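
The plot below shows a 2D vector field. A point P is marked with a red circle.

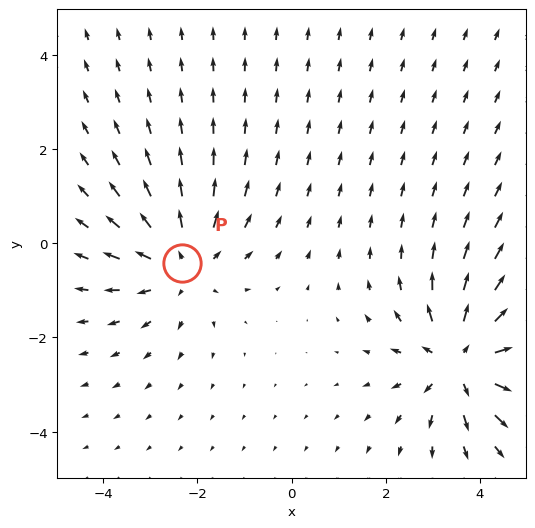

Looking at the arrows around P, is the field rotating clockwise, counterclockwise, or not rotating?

not rotating

Near P at (-2.3, -0.4) the arrows show no circulation. The curl there is ≈0.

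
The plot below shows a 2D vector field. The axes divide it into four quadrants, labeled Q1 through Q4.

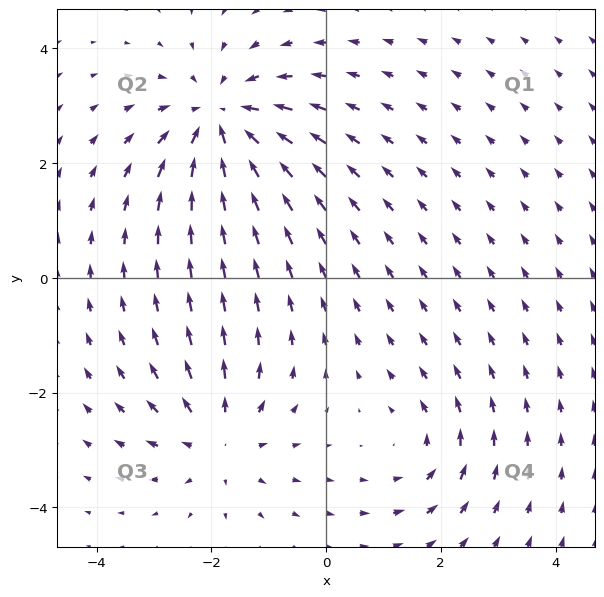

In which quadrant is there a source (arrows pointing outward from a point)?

The source sits at approximately (-1.9, -2.8), which lies in quadrant Q3. The divergence there is about +3, positive as expected for a source.

Q3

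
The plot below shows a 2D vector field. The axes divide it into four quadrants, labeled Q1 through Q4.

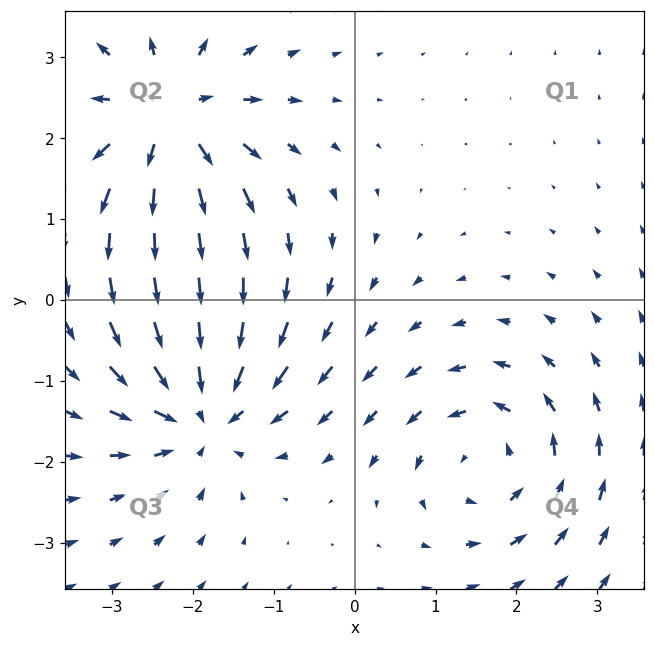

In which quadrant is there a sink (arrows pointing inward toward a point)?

Q3

The sink sits at approximately (-1.9, -1.4), which lies in quadrant Q3. The divergence there is about -5, negative as expected for a sink.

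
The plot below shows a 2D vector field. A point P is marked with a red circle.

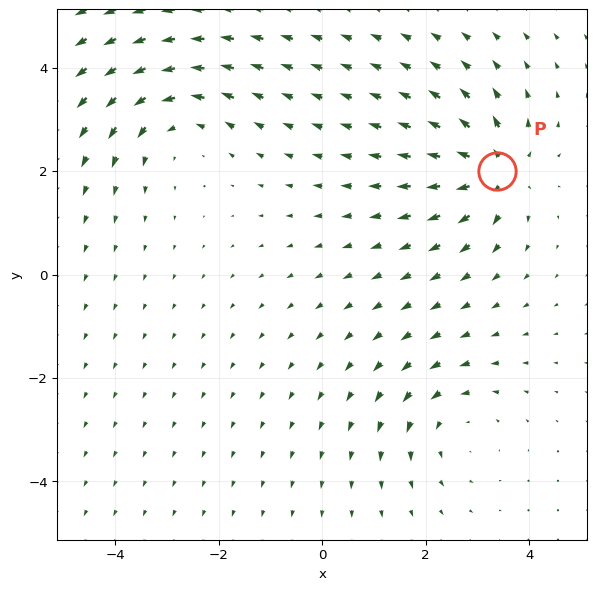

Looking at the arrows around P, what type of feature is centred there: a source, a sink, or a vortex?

At P (3.4, 2.0) the arrows spread outward. Divergence about +5, curl ≈0 — positive divergence with near-zero curl is a source.

source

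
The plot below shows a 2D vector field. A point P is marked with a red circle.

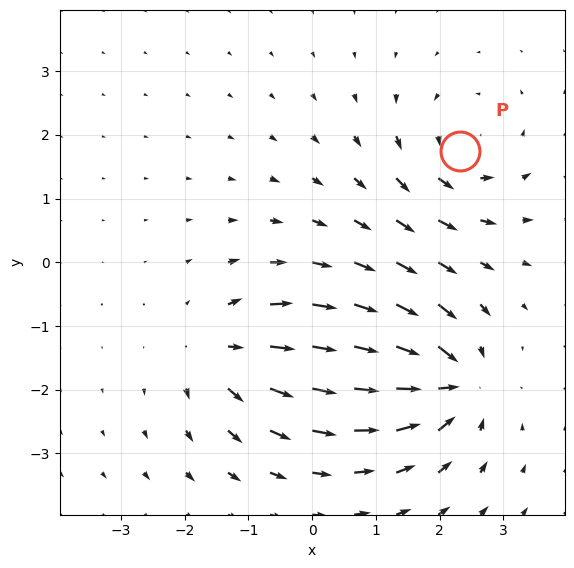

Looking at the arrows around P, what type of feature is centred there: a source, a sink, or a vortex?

At P (2.3, 1.7) the arrows circulate counterclockwise. Divergence ≈0, curl about +3 — near-zero divergence with nonzero curl is a vortex.

vortex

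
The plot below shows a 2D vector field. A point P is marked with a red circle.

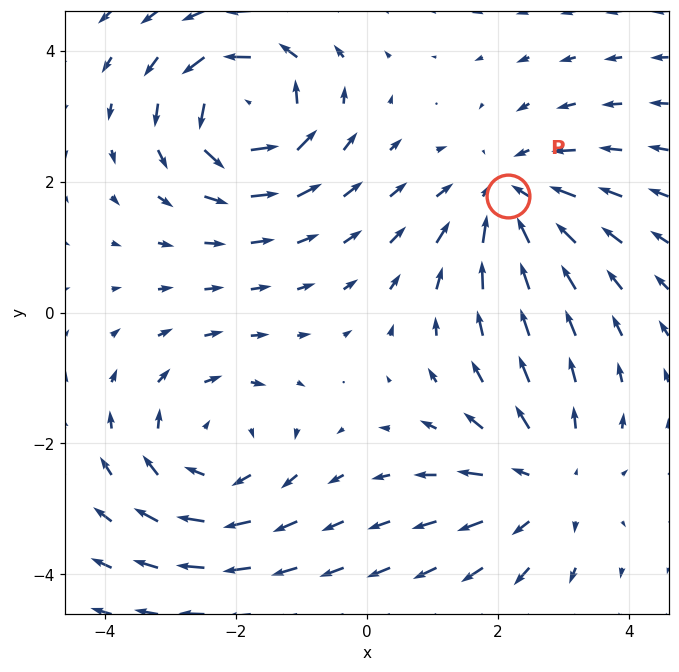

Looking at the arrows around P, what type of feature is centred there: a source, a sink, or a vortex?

At P (2.1, 1.8) the arrows converge inward. Divergence about -4, curl ≈0 — negative divergence with near-zero curl is a sink.

sink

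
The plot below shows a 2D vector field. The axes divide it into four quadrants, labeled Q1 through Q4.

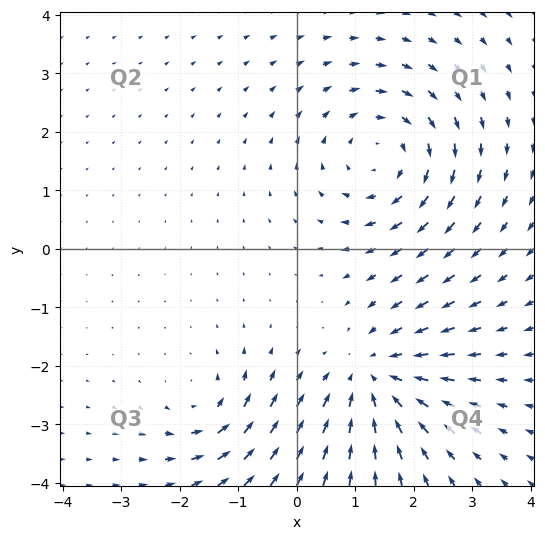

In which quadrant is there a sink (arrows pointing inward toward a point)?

Q4

The sink sits at approximately (1.3, -2.2), which lies in quadrant Q4. The divergence there is about -4, negative as expected for a sink.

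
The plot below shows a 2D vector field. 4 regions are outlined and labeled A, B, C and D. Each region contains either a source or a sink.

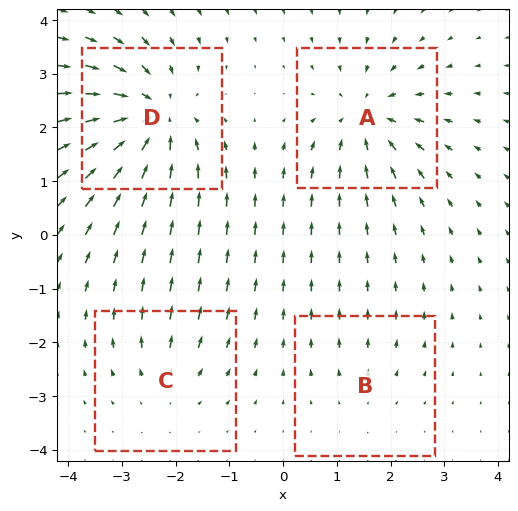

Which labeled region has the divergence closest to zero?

B

Divergence at each region's feature centre — A: about -5, B: about +2, C: about +3, D: about -7. Region B is closest to zero.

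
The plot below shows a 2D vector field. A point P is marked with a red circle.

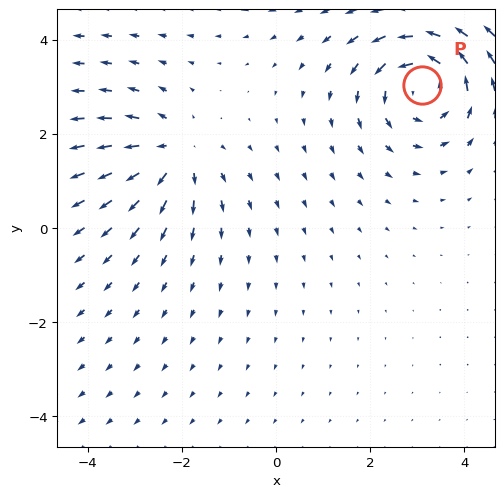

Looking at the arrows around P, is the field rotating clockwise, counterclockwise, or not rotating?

counterclockwise

Near P at (3.1, 3.0) the arrows circulate counterclockwise. The curl (z-component) there is about +5; positive curl means counterclockwise rotation.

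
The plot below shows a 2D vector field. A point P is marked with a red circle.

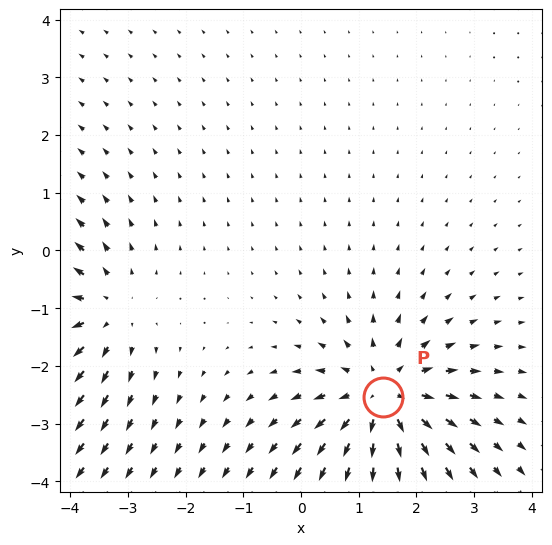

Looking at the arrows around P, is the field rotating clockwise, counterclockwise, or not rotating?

Near P at (1.4, -2.5) the arrows show no circulation. The curl there is ≈0.

not rotating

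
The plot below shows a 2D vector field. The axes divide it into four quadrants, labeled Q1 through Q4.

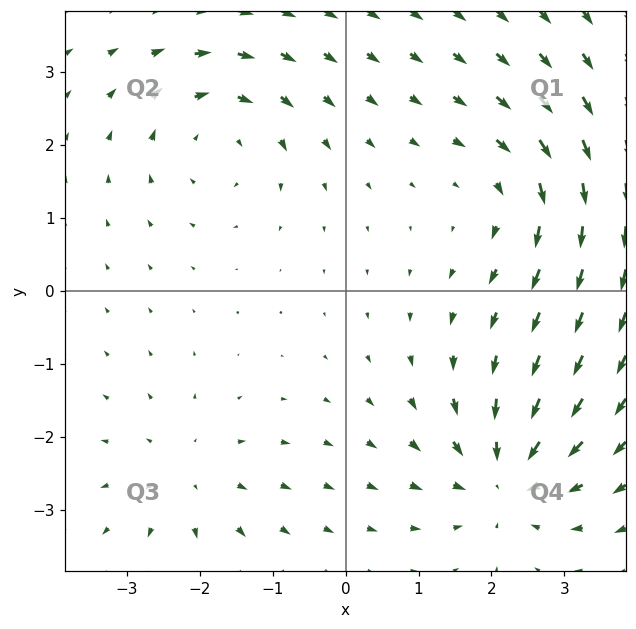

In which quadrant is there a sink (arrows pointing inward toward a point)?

Q4

The sink sits at approximately (2.2, -2.6), which lies in quadrant Q4. The divergence there is about -5, negative as expected for a sink.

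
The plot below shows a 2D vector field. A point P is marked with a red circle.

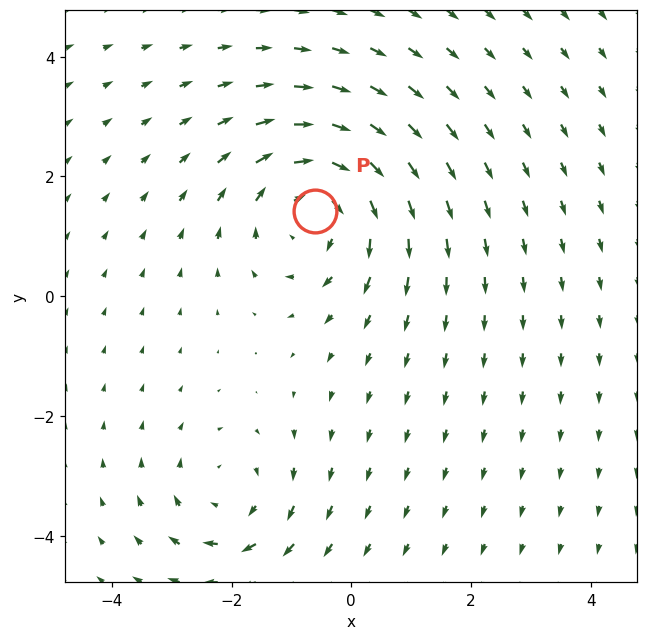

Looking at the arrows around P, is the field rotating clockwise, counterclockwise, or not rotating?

Near P at (-0.6, 1.4) the arrows circulate clockwise. The curl (z-component) there is about -4; negative curl means clockwise rotation.

clockwise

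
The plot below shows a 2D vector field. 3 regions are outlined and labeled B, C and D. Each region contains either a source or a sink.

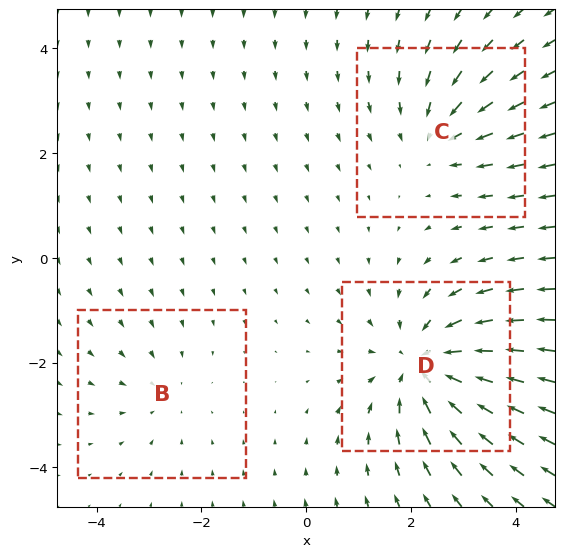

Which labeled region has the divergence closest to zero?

Divergence at each region's feature centre — B: about -2, C: about -3, D: about -5. Region B is closest to zero.

B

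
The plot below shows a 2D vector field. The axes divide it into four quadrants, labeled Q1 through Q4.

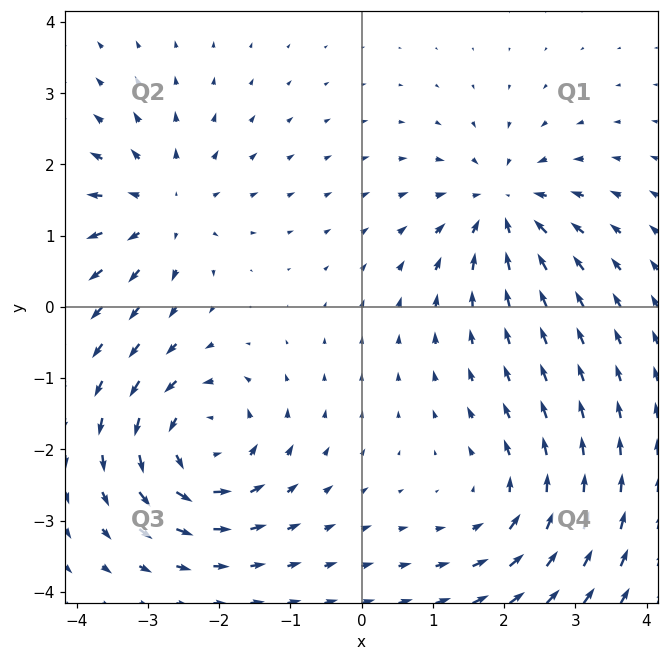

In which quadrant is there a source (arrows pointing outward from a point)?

Q2

The source sits at approximately (-2.8, 1.4), which lies in quadrant Q2. The divergence there is about +4, positive as expected for a source.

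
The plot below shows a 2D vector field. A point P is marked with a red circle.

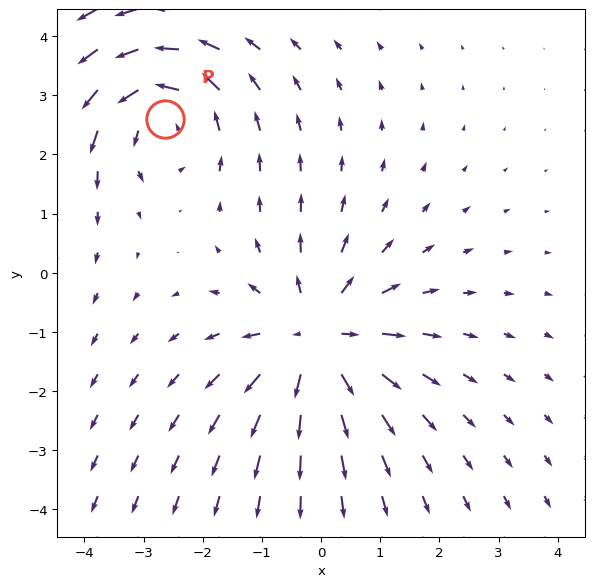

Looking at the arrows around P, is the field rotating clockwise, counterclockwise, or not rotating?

Near P at (-2.6, 2.6) the arrows circulate counterclockwise. The curl (z-component) there is about +3; positive curl means counterclockwise rotation.

counterclockwise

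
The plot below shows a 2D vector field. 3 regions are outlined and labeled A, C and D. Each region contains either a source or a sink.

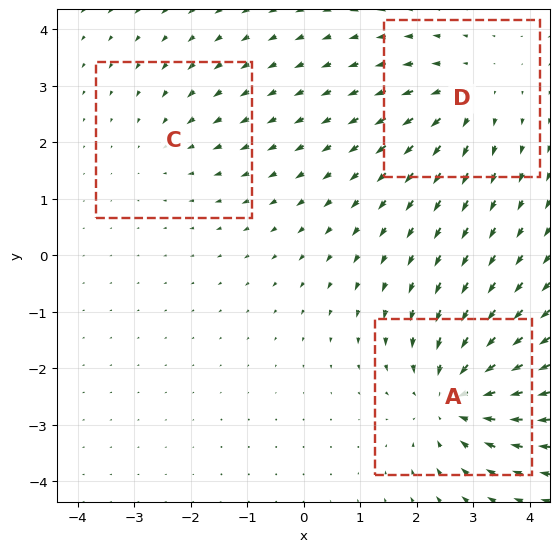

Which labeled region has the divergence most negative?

A

Divergence at each region's feature centre — A: about -4, C: about -2, D: about +3. Region A is most negative.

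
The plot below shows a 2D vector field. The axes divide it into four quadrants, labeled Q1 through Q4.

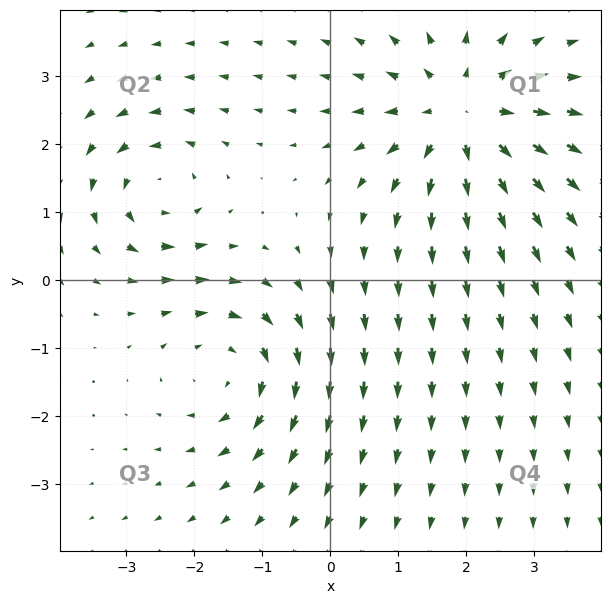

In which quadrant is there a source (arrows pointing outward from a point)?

The source sits at approximately (2.0, 2.4), which lies in quadrant Q1. The divergence there is about +5, positive as expected for a source.

Q1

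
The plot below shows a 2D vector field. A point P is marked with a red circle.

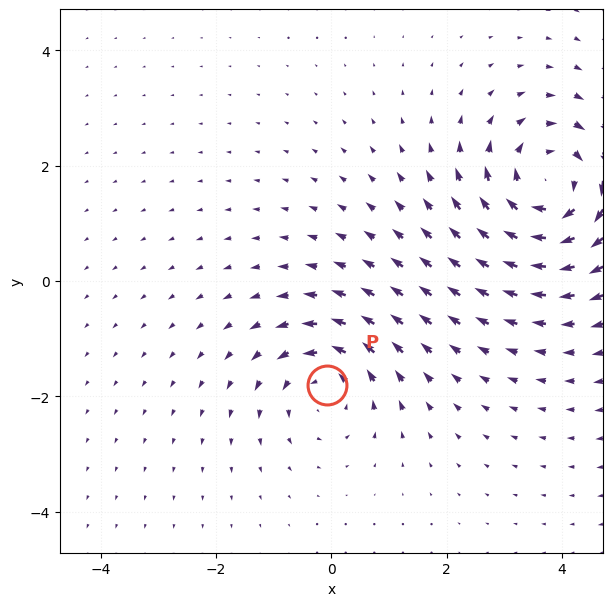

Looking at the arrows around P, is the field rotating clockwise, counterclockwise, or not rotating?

Near P at (-0.1, -1.8) the arrows circulate counterclockwise. The curl (z-component) there is about +3; positive curl means counterclockwise rotation.

counterclockwise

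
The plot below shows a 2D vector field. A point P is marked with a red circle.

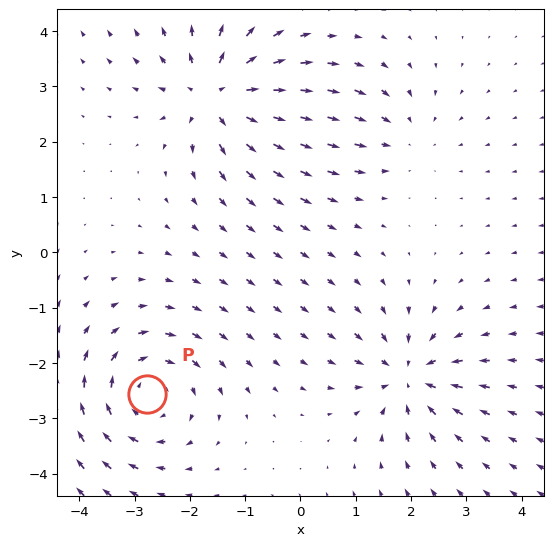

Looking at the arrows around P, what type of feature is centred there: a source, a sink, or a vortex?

vortex

At P (-2.8, -2.6) the arrows circulate clockwise. Divergence ≈0, curl about -5 — near-zero divergence with nonzero curl is a vortex.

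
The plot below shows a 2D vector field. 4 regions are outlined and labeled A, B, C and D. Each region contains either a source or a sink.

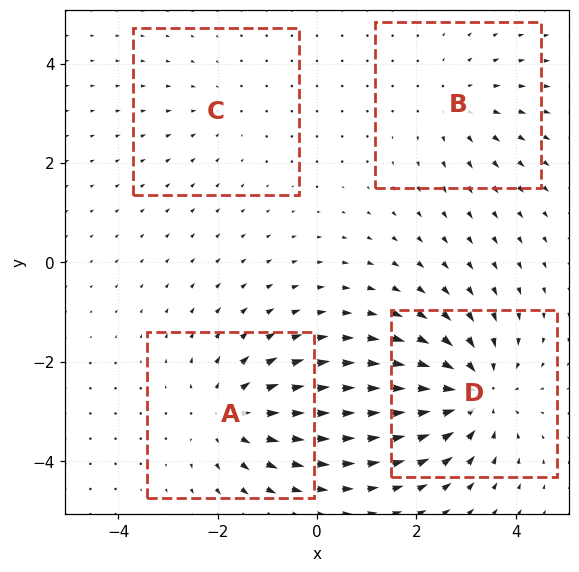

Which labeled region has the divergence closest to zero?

C

Divergence at each region's feature centre — A: about +4, B: about +3, C: about -2, D: about -6. Region C is closest to zero.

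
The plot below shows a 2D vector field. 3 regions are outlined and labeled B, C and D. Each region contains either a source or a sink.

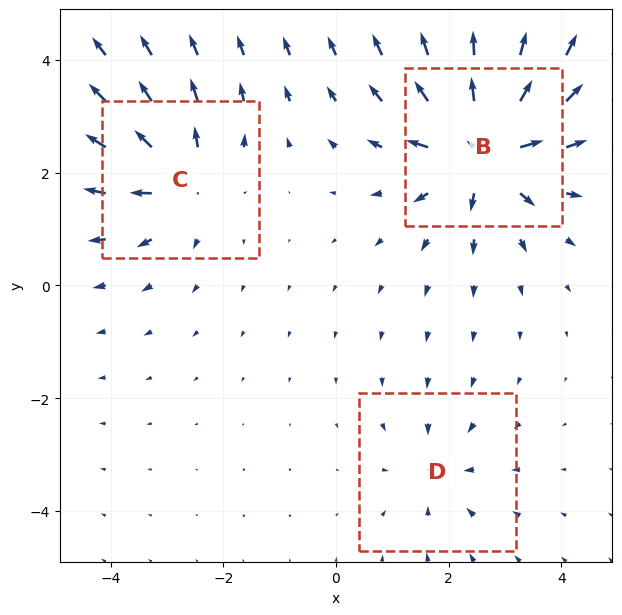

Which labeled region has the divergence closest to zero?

Divergence at each region's feature centre — B: about +6, C: about +4, D: about -2. Region D is closest to zero.

D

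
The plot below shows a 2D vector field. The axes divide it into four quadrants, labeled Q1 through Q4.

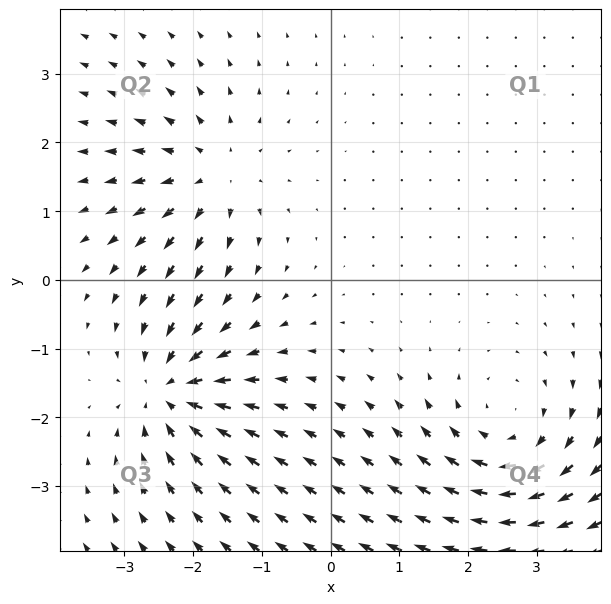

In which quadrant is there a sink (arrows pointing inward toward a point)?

Q3

The sink sits at approximately (-2.3, -1.6), which lies in quadrant Q3. The divergence there is about -6, negative as expected for a sink.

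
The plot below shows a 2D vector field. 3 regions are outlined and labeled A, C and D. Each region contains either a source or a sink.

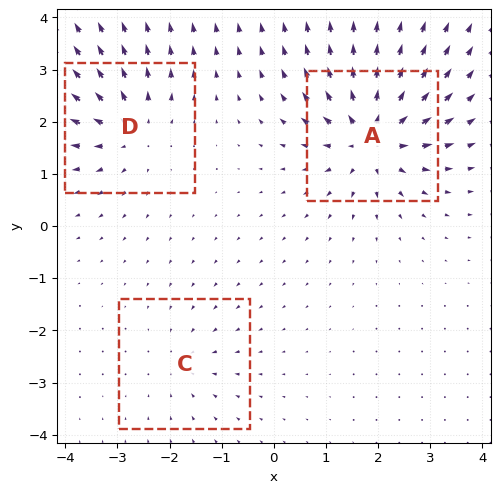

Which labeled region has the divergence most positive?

Divergence at each region's feature centre — A: about +6, C: about -2, D: about +4. Region A is most positive.

A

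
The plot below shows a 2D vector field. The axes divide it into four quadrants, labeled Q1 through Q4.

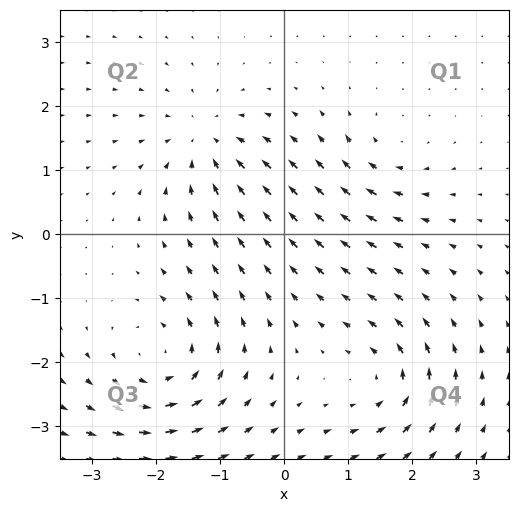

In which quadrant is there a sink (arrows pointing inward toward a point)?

The sink sits at approximately (-1.2, 1.5), which lies in quadrant Q2. The divergence there is about -5, negative as expected for a sink.

Q2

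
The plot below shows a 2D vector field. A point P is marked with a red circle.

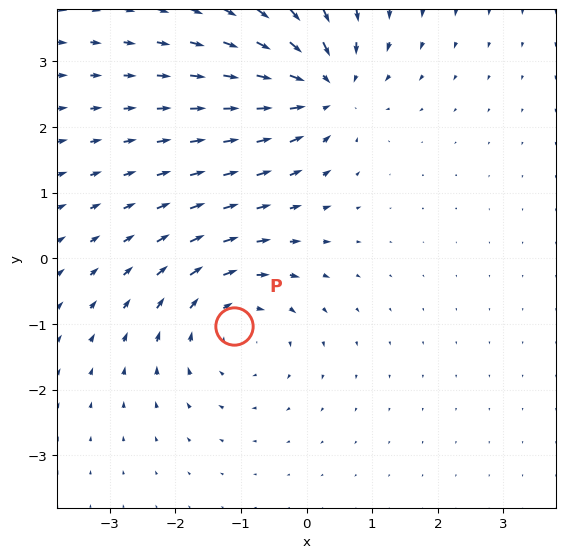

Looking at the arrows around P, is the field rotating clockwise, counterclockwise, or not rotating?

Near P at (-1.1, -1.0) the arrows circulate clockwise. The curl (z-component) there is about -3; negative curl means clockwise rotation.

clockwise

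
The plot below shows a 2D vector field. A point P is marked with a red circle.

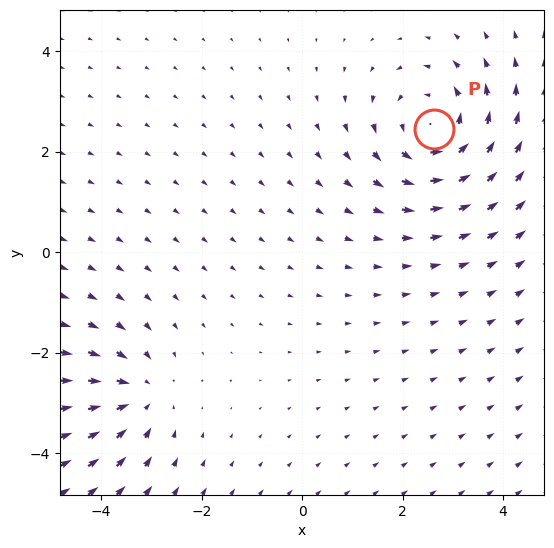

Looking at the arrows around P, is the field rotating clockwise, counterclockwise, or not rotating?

counterclockwise

Near P at (2.6, 2.5) the arrows circulate counterclockwise. The curl (z-component) there is about +4; positive curl means counterclockwise rotation.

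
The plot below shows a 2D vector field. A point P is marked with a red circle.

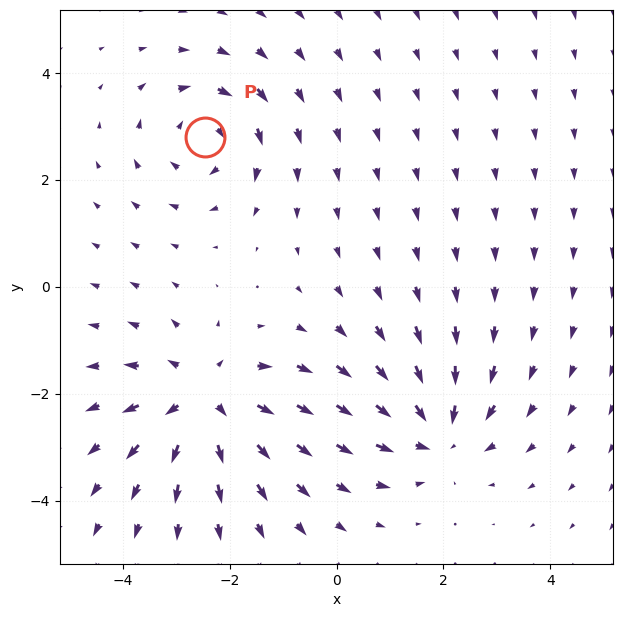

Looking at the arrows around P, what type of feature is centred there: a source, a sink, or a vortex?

At P (-2.5, 2.8) the arrows circulate clockwise. Divergence ≈0, curl about -4 — near-zero divergence with nonzero curl is a vortex.

vortex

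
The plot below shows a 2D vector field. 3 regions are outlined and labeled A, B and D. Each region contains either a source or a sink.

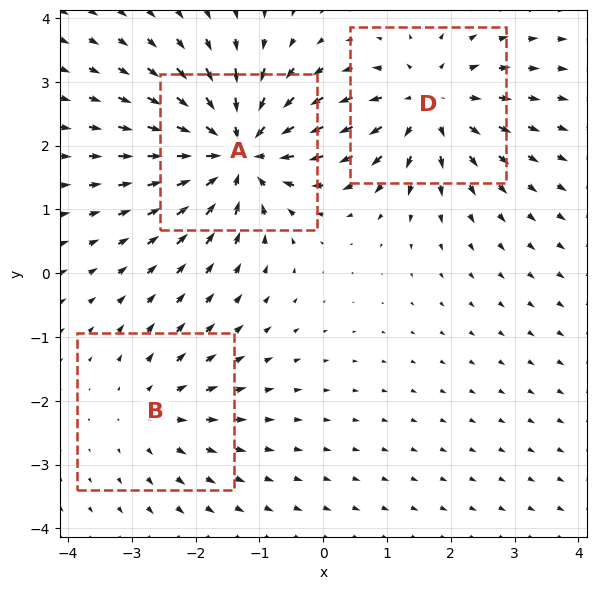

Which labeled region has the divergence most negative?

A

Divergence at each region's feature centre — A: about -5, B: about +2, D: about +4. Region A is most negative.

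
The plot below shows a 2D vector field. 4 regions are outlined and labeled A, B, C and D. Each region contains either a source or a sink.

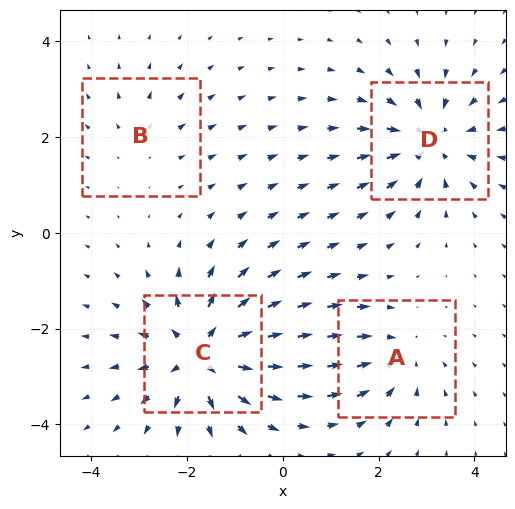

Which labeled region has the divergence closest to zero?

B

Divergence at each region's feature centre — A: about -3, B: about +2, C: about +7, D: about -5. Region B is closest to zero.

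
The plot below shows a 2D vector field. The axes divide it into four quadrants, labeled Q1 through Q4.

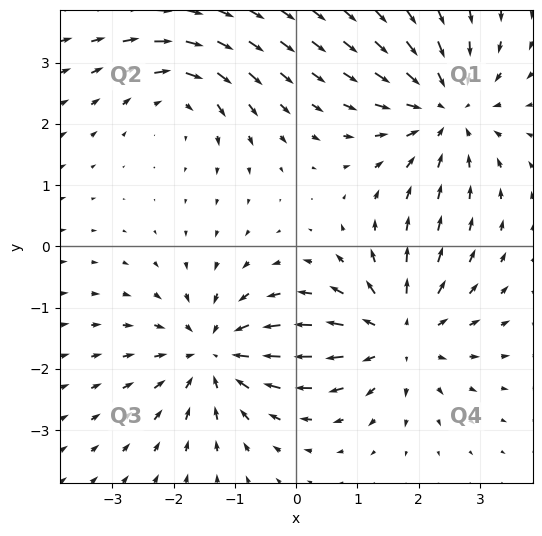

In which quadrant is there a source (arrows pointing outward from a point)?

The source sits at approximately (1.7, -1.4), which lies in quadrant Q4. The divergence there is about +5, positive as expected for a source.

Q4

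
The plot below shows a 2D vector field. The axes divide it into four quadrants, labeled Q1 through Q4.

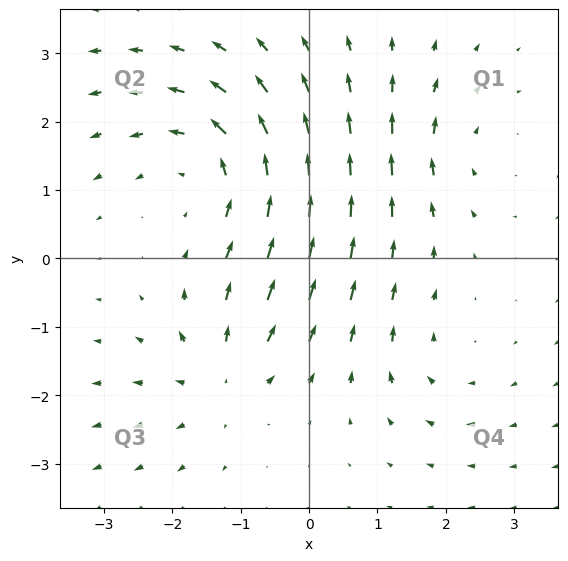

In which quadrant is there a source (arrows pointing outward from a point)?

The source sits at approximately (-1.3, -1.7), which lies in quadrant Q3. The divergence there is about +3, positive as expected for a source.

Q3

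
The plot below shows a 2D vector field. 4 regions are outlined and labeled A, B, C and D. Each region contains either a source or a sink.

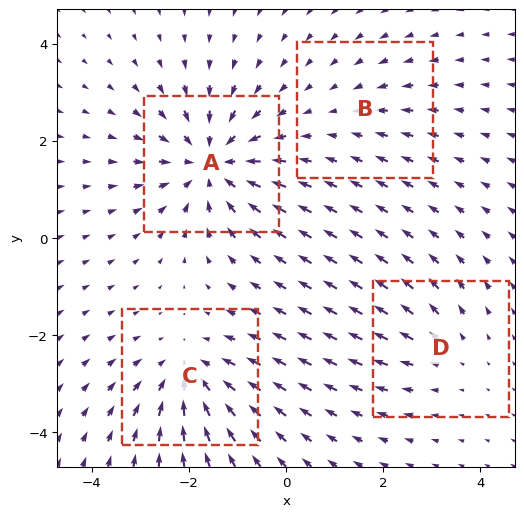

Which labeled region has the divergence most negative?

A

Divergence at each region's feature centre — A: about -6, B: about -2, C: about -4, D: about +3. Region A is most negative.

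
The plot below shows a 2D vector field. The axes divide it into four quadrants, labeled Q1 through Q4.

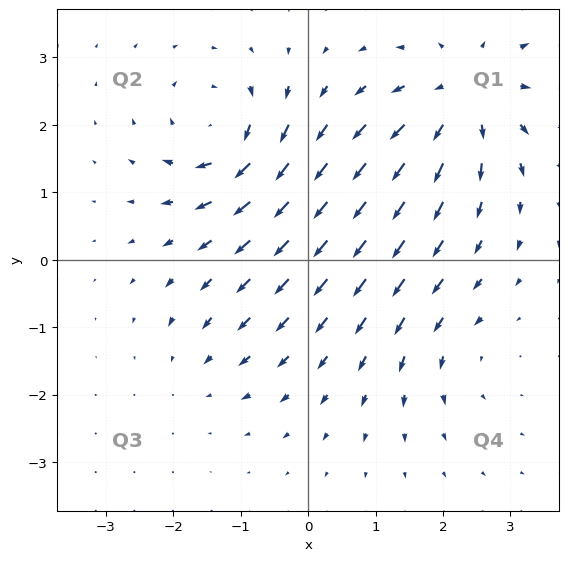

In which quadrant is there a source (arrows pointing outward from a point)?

The source sits at approximately (2.3, 2.4), which lies in quadrant Q1. The divergence there is about +5, positive as expected for a source.

Q1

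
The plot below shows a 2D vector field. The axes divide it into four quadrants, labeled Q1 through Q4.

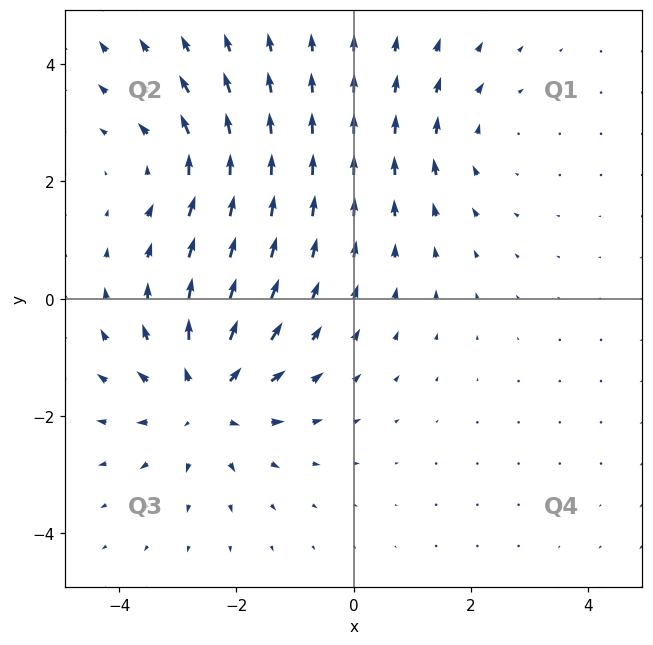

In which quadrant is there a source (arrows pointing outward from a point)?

Q3

The source sits at approximately (-2.5, -1.7), which lies in quadrant Q3. The divergence there is about +5, positive as expected for a source.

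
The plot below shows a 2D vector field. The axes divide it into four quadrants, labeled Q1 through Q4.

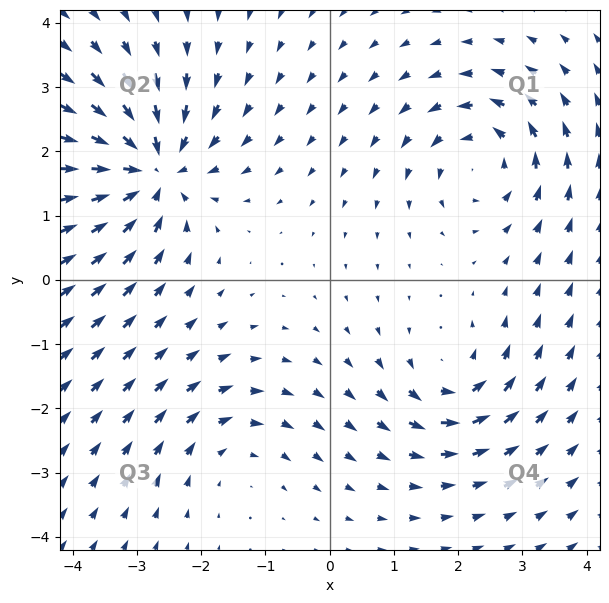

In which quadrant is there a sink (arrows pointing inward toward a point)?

The sink sits at approximately (-2.8, 1.7), which lies in quadrant Q2. The divergence there is about -6, negative as expected for a sink.

Q2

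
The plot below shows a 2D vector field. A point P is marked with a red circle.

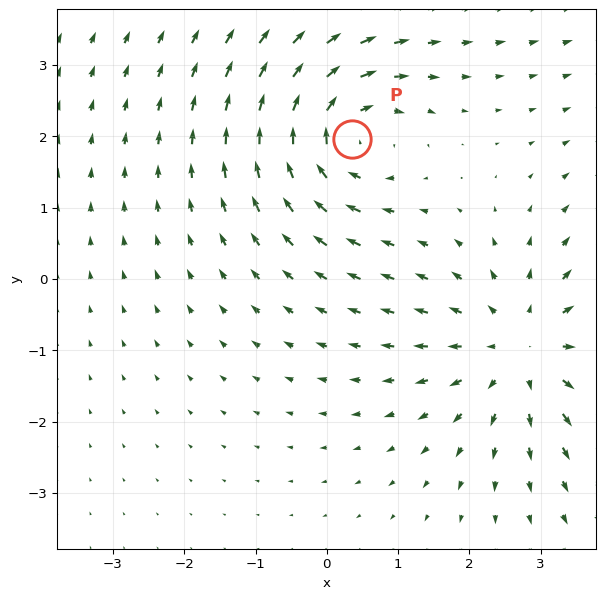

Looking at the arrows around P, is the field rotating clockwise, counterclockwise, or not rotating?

Near P at (0.4, 2.0) the arrows circulate clockwise. The curl (z-component) there is about -5; negative curl means clockwise rotation.

clockwise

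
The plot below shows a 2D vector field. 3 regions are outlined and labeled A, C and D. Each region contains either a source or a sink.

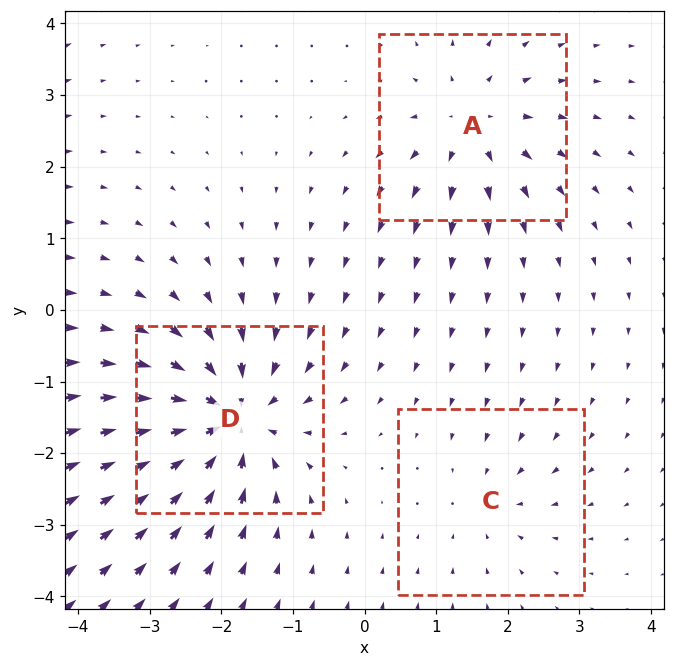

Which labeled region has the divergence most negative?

D

Divergence at each region's feature centre — A: about +4, C: about -2, D: about -6. Region D is most negative.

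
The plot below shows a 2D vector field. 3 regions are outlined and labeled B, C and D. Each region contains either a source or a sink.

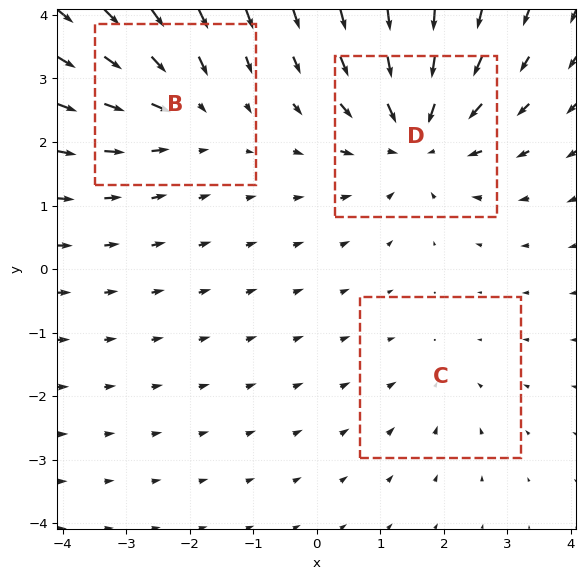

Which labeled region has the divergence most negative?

D

Divergence at each region's feature centre — B: about -3, C: about -2, D: about -4. Region D is most negative.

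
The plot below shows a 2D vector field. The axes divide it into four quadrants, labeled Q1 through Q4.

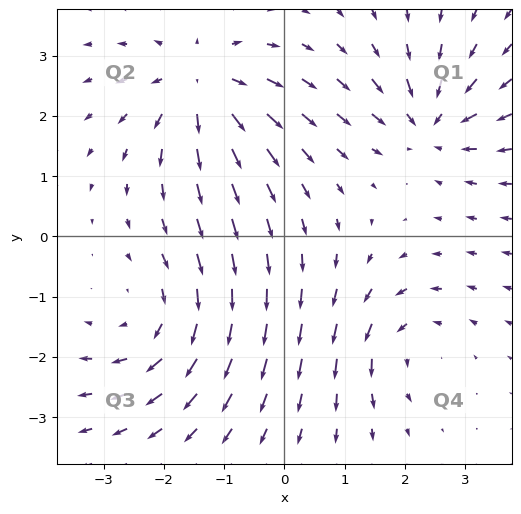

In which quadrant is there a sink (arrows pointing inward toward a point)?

The sink sits at approximately (2.4, 1.9), which lies in quadrant Q1. The divergence there is about -6, negative as expected for a sink.

Q1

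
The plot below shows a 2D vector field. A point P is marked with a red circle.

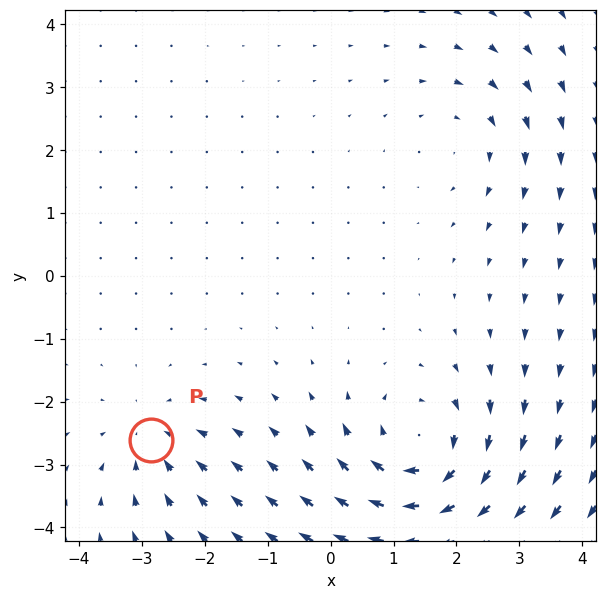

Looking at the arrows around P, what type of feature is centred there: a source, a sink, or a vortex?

At P (-2.9, -2.6) the arrows converge inward. Divergence about -3, curl ≈0 — negative divergence with near-zero curl is a sink.

sink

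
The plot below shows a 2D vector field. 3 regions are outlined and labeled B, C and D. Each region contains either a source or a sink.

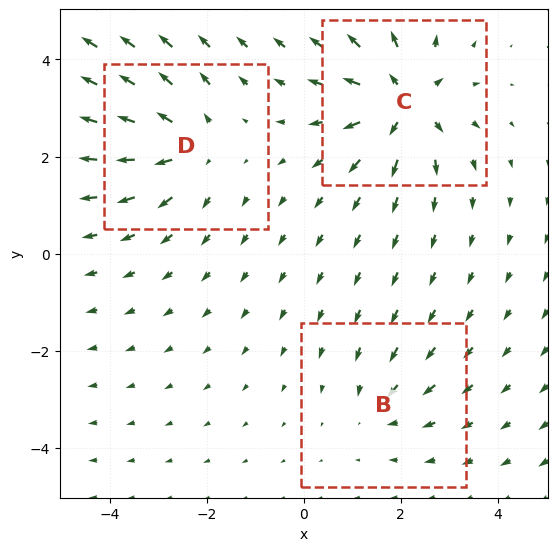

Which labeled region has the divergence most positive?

C

Divergence at each region's feature centre — B: about -2, C: about +5, D: about +4. Region C is most positive.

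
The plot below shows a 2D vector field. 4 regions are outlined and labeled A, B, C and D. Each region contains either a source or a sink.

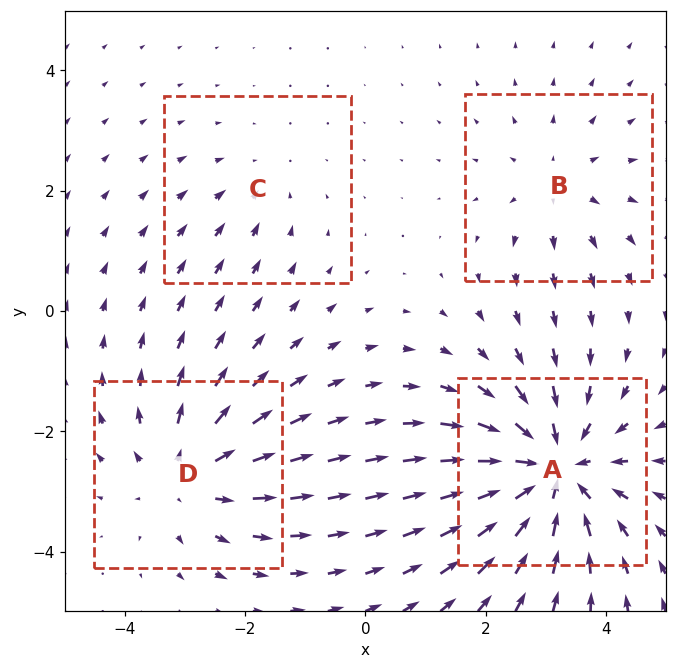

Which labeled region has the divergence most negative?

A

Divergence at each region's feature centre — A: about -6, B: about +3, C: about -2, D: about +4. Region A is most negative.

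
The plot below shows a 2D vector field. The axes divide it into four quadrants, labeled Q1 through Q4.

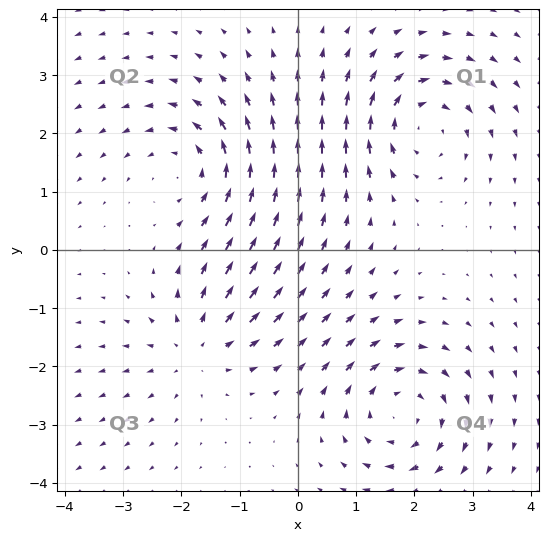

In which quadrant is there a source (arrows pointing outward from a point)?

Q3

The source sits at approximately (-1.7, -1.7), which lies in quadrant Q3. The divergence there is about +4, positive as expected for a source.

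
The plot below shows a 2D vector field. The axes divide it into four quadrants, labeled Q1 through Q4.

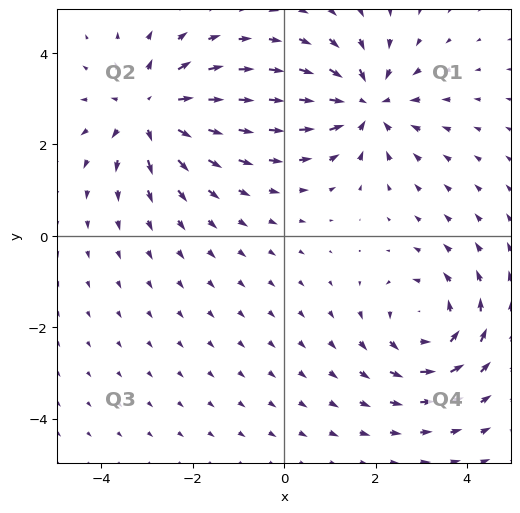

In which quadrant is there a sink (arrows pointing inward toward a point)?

The sink sits at approximately (1.8, 2.9), which lies in quadrant Q1. The divergence there is about -5, negative as expected for a sink.

Q1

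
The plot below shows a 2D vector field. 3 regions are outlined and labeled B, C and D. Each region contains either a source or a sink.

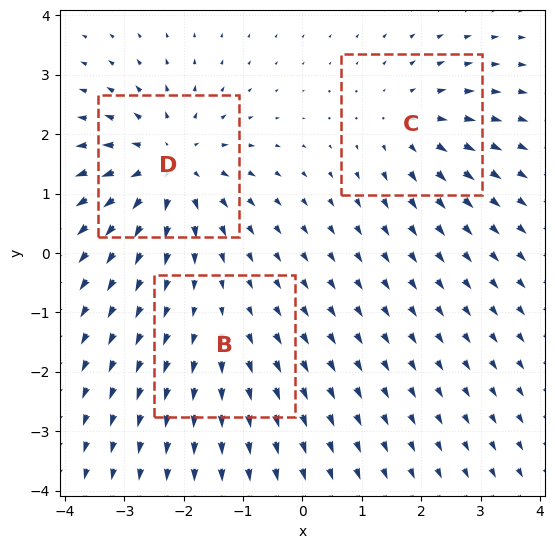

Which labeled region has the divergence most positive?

Divergence at each region's feature centre — B: about +2, C: about +3, D: about +5. Region D is most positive.

D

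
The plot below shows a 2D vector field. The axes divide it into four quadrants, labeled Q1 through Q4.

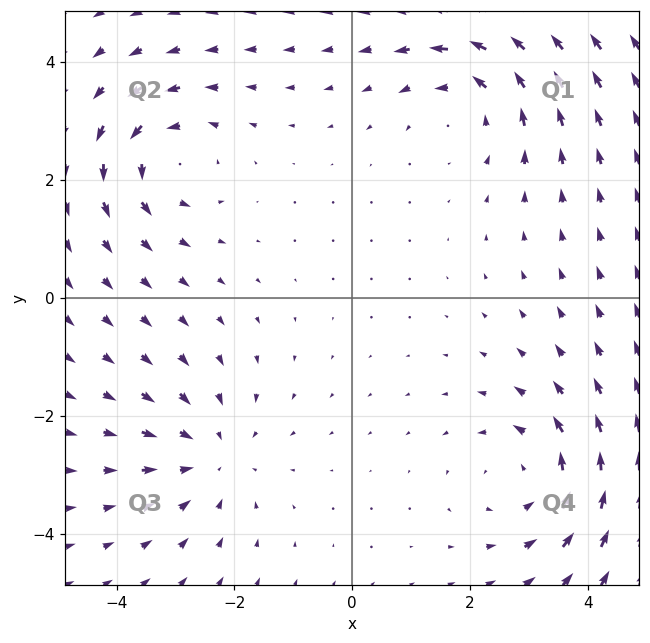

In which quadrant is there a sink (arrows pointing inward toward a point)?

Q3

The sink sits at approximately (-2.4, -2.7), which lies in quadrant Q3. The divergence there is about -3, negative as expected for a sink.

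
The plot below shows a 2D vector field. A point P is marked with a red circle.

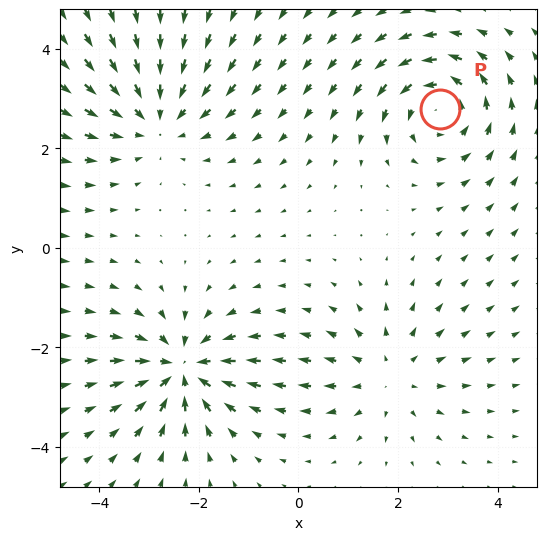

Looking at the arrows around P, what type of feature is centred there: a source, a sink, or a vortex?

At P (2.8, 2.8) the arrows circulate counterclockwise. Divergence ≈0, curl about +5 — near-zero divergence with nonzero curl is a vortex.

vortex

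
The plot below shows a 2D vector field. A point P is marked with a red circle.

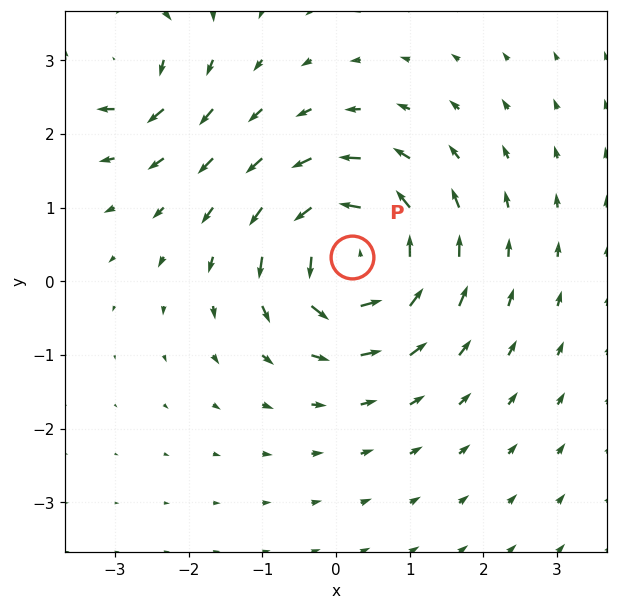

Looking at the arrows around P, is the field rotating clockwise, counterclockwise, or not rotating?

Near P at (0.2, 0.3) the arrows circulate counterclockwise. The curl (z-component) there is about +6; positive curl means counterclockwise rotation.

counterclockwise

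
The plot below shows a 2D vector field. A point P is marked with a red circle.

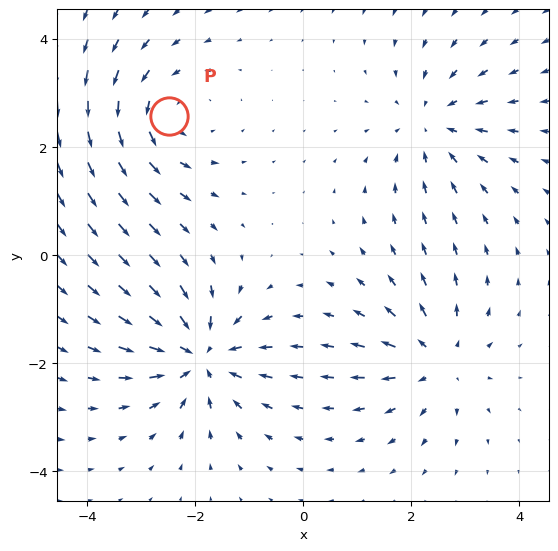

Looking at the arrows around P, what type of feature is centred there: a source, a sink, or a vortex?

vortex

At P (-2.5, 2.6) the arrows circulate counterclockwise. Divergence ≈0, curl about +3 — near-zero divergence with nonzero curl is a vortex.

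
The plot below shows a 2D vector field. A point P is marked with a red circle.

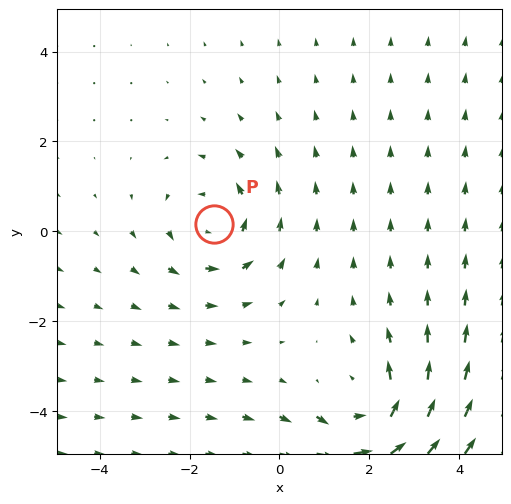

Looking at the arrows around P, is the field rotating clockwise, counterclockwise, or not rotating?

counterclockwise

Near P at (-1.5, 0.2) the arrows circulate counterclockwise. The curl (z-component) there is about +3; positive curl means counterclockwise rotation.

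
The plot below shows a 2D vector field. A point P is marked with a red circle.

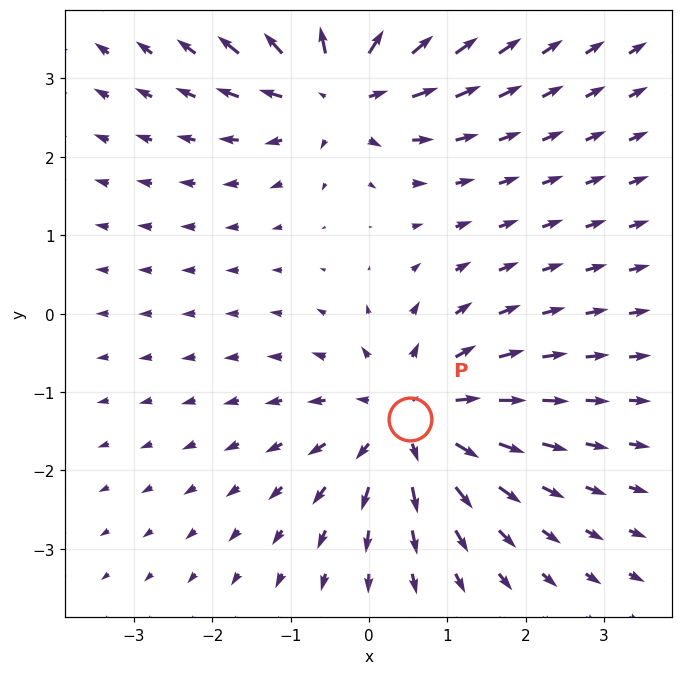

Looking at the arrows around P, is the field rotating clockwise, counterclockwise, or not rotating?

Near P at (0.5, -1.3) the arrows show no circulation. The curl there is ≈0.

not rotating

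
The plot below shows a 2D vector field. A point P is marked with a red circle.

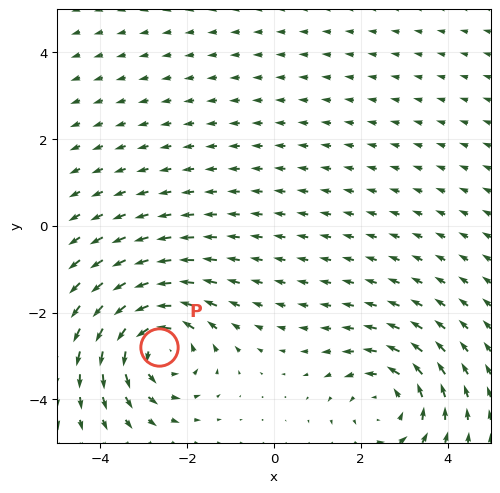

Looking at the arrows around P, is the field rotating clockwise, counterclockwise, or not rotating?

counterclockwise

Near P at (-2.6, -2.8) the arrows circulate counterclockwise. The curl (z-component) there is about +4; positive curl means counterclockwise rotation.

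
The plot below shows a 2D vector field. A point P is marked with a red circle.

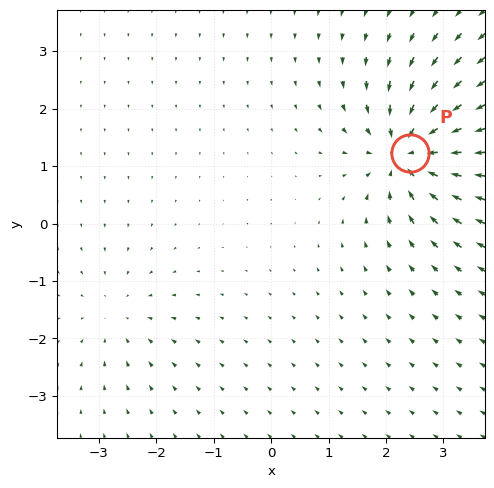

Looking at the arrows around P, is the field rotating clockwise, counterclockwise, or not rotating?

not rotating

Near P at (2.4, 1.2) the arrows show no circulation. The curl there is ≈0.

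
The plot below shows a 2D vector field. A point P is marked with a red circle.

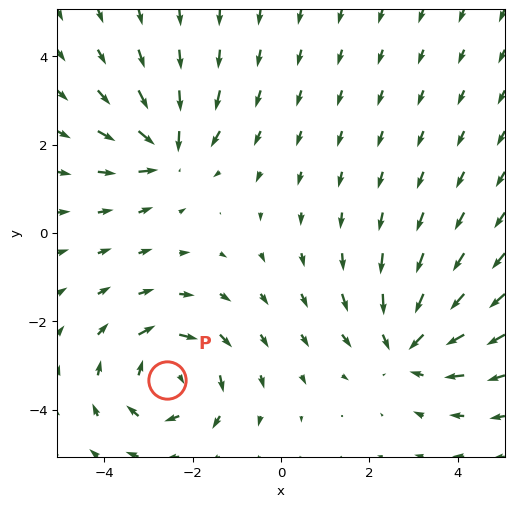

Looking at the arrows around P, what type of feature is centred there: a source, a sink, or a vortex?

At P (-2.6, -3.3) the arrows circulate clockwise. Divergence ≈0, curl about -4 — near-zero divergence with nonzero curl is a vortex.

vortex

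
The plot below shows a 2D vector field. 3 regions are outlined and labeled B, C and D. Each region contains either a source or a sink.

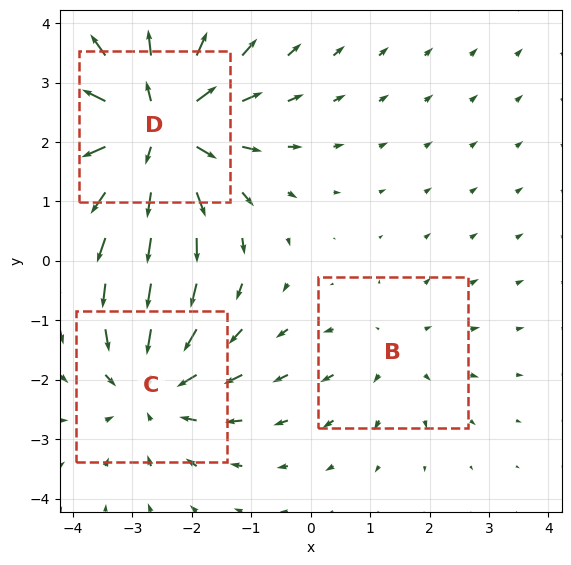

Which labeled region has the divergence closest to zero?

Divergence at each region's feature centre — B: about +2, C: about -3, D: about +5. Region B is closest to zero.

B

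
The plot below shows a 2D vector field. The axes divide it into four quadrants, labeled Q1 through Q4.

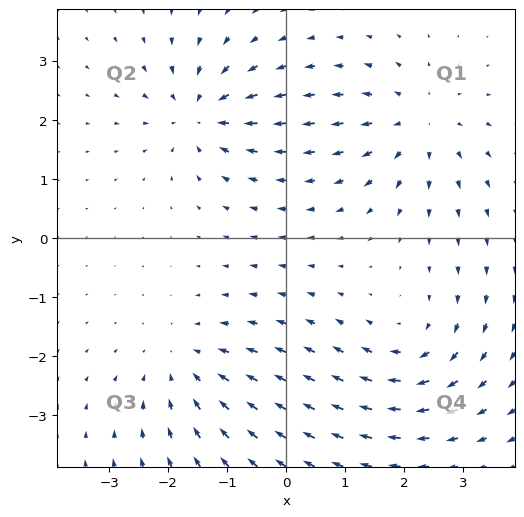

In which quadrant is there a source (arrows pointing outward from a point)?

Q1

The source sits at approximately (2.2, 1.9), which lies in quadrant Q1. The divergence there is about +5, positive as expected for a source.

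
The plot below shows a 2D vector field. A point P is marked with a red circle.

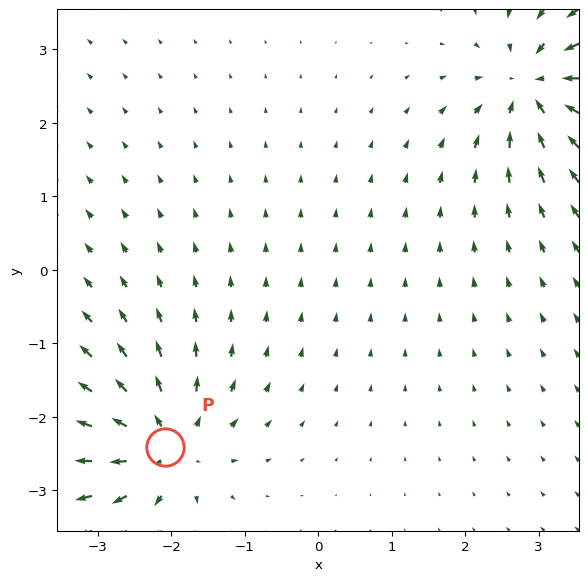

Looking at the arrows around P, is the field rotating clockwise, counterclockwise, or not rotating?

Near P at (-2.1, -2.4) the arrows show no circulation. The curl there is ≈0.

not rotating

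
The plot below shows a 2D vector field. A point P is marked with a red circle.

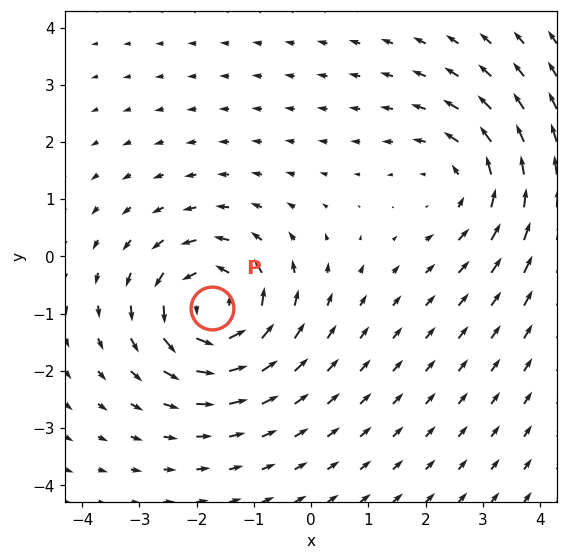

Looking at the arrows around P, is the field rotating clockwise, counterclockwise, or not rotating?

counterclockwise

Near P at (-1.7, -0.9) the arrows circulate counterclockwise. The curl (z-component) there is about +5; positive curl means counterclockwise rotation.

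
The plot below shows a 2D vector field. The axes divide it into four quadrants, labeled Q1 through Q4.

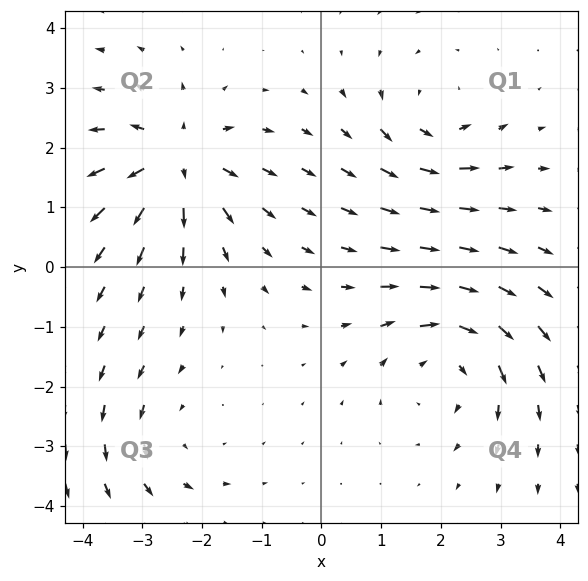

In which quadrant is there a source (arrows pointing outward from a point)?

The source sits at approximately (-2.4, 1.8), which lies in quadrant Q2. The divergence there is about +5, positive as expected for a source.

Q2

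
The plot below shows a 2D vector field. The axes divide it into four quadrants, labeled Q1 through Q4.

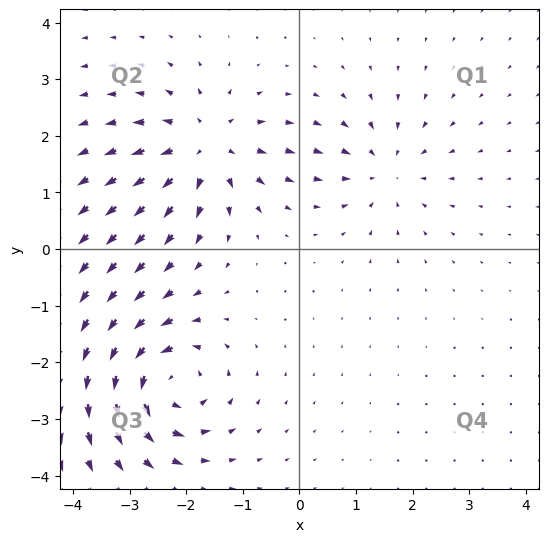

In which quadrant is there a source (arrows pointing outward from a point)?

Q2

The source sits at approximately (-1.6, 1.8), which lies in quadrant Q2. The divergence there is about +5, positive as expected for a source.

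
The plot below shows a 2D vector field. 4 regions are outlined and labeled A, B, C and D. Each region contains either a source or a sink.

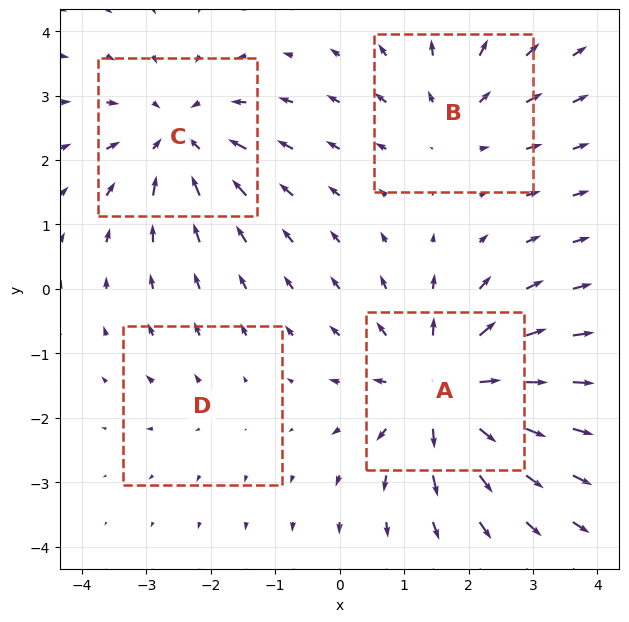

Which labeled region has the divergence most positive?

Divergence at each region's feature centre — A: about +7, B: about +3, C: about -5, D: about +2. Region A is most positive.

A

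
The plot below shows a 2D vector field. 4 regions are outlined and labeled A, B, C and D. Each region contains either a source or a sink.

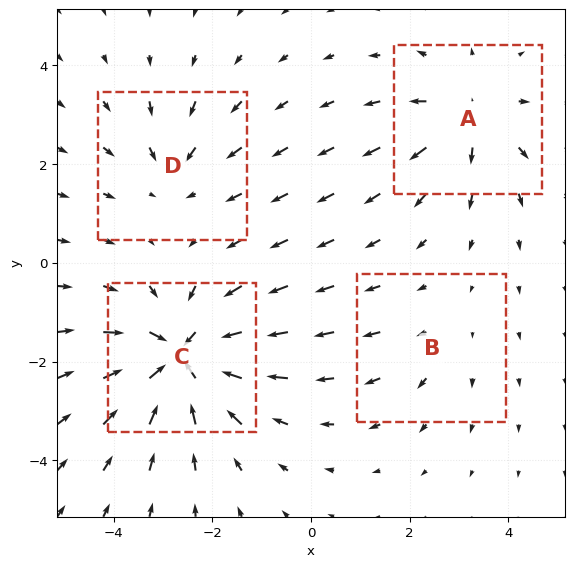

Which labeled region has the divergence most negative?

Divergence at each region's feature centre — A: about +4, B: about +2, C: about -7, D: about -3. Region C is most negative.

C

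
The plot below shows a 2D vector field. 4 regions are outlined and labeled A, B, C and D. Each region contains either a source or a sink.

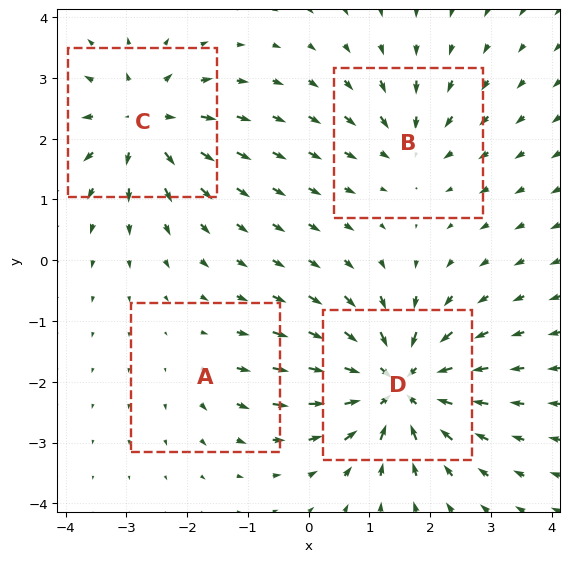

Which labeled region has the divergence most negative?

Divergence at each region's feature centre — A: about +2, B: about -4, C: about +6, D: about -8. Region D is most negative.

D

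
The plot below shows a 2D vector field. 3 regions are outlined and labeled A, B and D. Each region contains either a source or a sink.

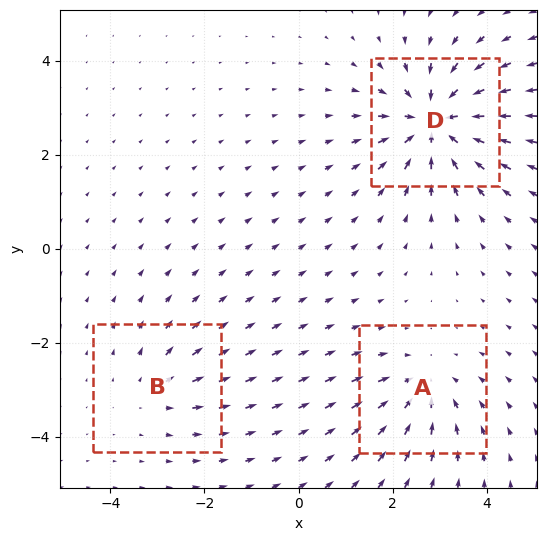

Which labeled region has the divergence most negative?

D

Divergence at each region's feature centre — A: about -3, B: about +2, D: about -5. Region D is most negative.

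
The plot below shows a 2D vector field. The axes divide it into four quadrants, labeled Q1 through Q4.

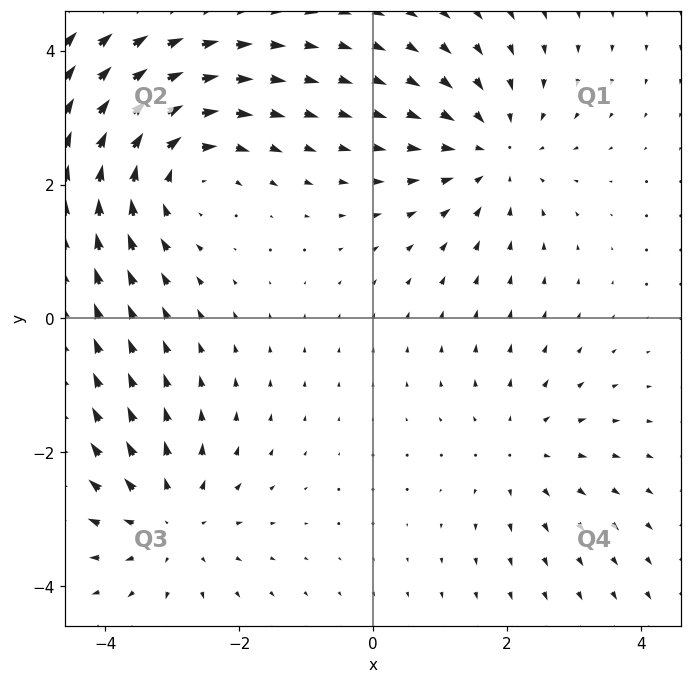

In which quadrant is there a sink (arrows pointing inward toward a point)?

The sink sits at approximately (1.8, 2.5), which lies in quadrant Q1. The divergence there is about -3, negative as expected for a sink.

Q1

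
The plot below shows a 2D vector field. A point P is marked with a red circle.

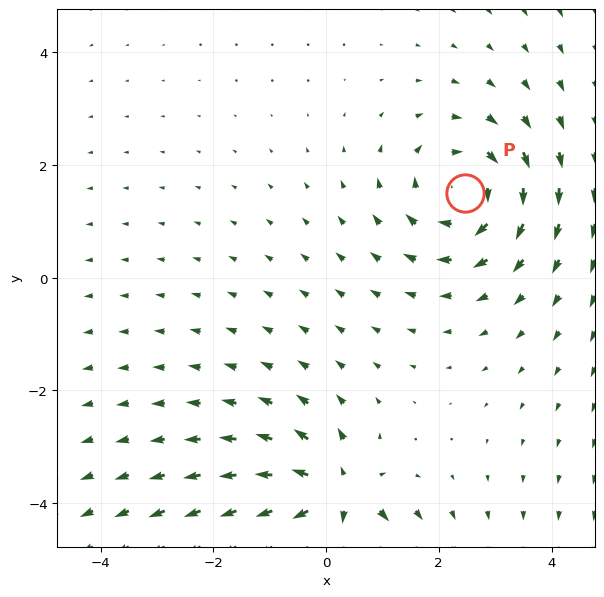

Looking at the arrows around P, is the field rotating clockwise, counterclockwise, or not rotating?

Near P at (2.5, 1.5) the arrows circulate clockwise. The curl (z-component) there is about -3; negative curl means clockwise rotation.

clockwise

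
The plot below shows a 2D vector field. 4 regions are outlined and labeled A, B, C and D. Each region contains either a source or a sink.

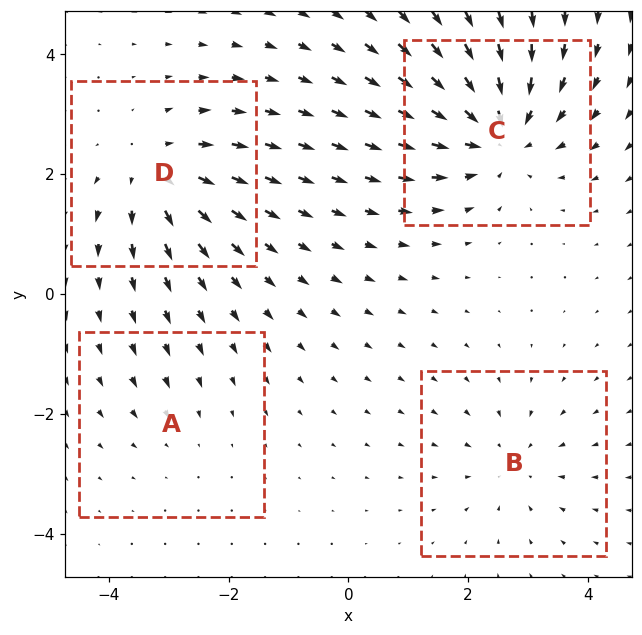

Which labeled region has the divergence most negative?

C

Divergence at each region's feature centre — A: about -2, B: about -3, C: about -6, D: about +5. Region C is most negative.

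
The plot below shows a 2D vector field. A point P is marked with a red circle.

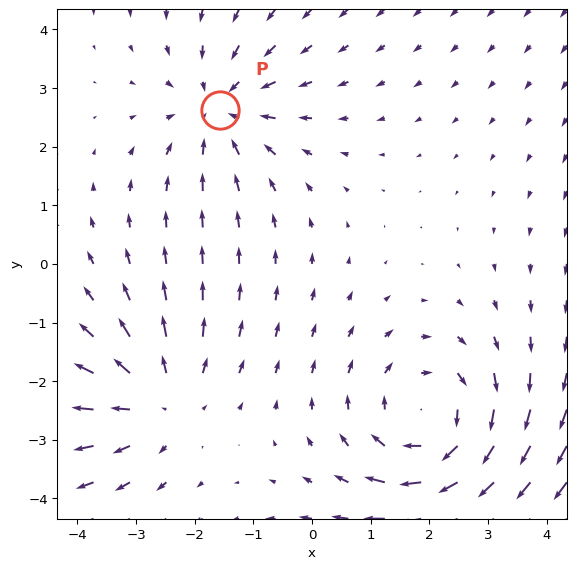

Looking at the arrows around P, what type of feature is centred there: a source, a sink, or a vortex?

sink

At P (-1.6, 2.6) the arrows converge inward. Divergence about -3, curl ≈0 — negative divergence with near-zero curl is a sink.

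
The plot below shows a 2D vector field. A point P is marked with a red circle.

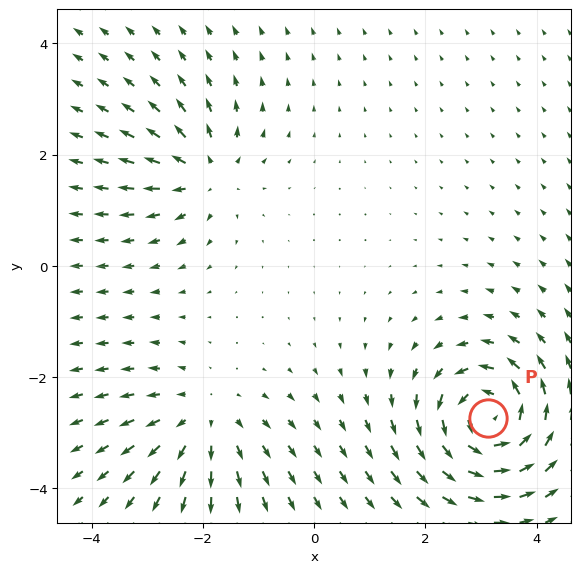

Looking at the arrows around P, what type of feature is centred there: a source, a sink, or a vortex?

At P (3.1, -2.7) the arrows circulate counterclockwise. Divergence ≈0, curl about +7 — near-zero divergence with nonzero curl is a vortex.

vortex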